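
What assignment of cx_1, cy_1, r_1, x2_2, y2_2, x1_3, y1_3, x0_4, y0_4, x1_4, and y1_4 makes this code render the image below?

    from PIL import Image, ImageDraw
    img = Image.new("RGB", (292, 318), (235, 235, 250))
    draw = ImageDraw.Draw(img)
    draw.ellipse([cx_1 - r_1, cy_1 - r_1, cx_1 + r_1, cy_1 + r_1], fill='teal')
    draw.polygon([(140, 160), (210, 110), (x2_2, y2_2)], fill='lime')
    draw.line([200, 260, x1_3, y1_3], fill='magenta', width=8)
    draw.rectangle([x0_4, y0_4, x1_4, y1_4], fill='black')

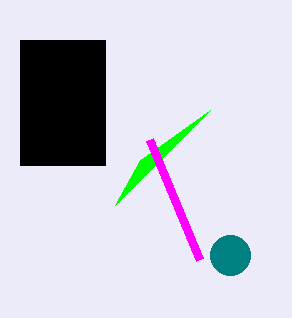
cx_1 = 230
cy_1 = 255
r_1 = 20
x2_2 = 115
y2_2 = 205
x1_3 = 150
y1_3 = 140
x0_4 = 20
y0_4 = 40
x1_4 = 105
y1_4 = 165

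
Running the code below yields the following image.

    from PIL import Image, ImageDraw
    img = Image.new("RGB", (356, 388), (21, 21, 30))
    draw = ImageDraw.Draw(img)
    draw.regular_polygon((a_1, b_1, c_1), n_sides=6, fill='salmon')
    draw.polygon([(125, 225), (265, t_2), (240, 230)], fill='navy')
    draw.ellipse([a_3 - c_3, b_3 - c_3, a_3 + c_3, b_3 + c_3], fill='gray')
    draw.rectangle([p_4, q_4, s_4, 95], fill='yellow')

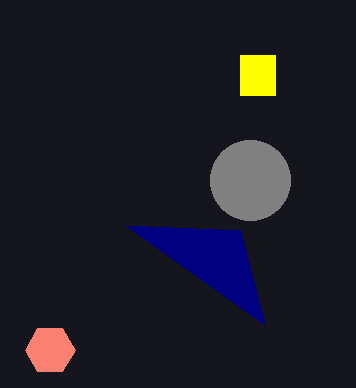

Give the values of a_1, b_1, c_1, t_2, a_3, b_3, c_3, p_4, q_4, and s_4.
a_1 = 50; b_1 = 350; c_1 = 25; t_2 = 325; a_3 = 250; b_3 = 180; c_3 = 40; p_4 = 240; q_4 = 55; s_4 = 275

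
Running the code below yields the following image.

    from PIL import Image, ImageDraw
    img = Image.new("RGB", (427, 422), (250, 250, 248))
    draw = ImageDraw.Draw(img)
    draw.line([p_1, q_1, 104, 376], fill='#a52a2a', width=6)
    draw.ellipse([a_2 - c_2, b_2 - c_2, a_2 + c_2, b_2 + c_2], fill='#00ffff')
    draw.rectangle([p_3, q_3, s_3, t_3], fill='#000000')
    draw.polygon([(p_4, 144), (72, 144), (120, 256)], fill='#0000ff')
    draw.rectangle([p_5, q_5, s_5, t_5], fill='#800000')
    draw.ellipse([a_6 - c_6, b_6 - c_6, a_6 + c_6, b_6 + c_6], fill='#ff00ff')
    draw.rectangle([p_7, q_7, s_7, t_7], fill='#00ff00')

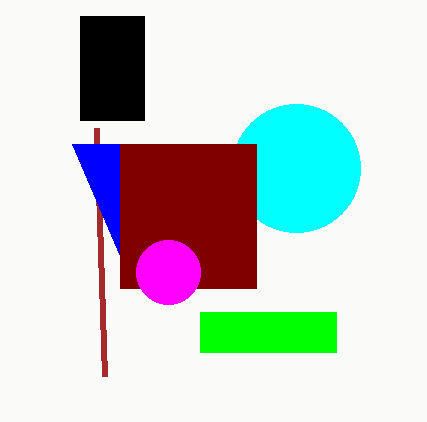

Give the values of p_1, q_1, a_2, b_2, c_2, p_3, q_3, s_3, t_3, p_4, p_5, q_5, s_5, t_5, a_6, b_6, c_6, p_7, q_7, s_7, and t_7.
p_1 = 96, q_1 = 128, a_2 = 296, b_2 = 168, c_2 = 64, p_3 = 80, q_3 = 16, s_3 = 144, t_3 = 120, p_4 = 208, p_5 = 120, q_5 = 144, s_5 = 256, t_5 = 288, a_6 = 168, b_6 = 272, c_6 = 32, p_7 = 200, q_7 = 312, s_7 = 336, t_7 = 352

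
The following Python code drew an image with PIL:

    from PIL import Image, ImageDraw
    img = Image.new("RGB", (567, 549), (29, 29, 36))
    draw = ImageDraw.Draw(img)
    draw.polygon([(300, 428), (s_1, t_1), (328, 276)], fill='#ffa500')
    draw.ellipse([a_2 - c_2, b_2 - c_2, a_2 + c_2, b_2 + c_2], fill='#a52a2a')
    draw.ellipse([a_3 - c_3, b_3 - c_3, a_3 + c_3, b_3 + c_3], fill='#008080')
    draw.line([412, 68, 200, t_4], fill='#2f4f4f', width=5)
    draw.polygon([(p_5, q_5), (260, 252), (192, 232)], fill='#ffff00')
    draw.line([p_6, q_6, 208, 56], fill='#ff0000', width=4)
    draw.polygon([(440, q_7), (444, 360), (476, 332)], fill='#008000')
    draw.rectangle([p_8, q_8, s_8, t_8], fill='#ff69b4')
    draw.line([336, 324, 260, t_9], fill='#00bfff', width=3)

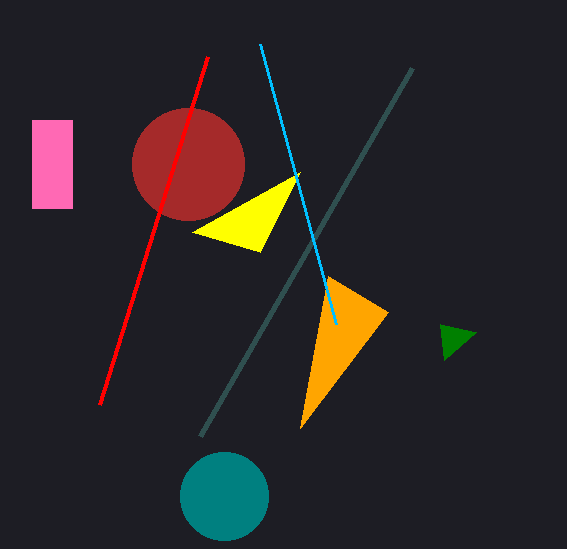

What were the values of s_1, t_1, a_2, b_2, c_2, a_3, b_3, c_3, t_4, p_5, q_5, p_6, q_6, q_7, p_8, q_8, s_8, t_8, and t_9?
s_1 = 388; t_1 = 312; a_2 = 188; b_2 = 164; c_2 = 56; a_3 = 224; b_3 = 496; c_3 = 44; t_4 = 436; p_5 = 300; q_5 = 172; p_6 = 100; q_6 = 404; q_7 = 324; p_8 = 32; q_8 = 120; s_8 = 72; t_8 = 208; t_9 = 44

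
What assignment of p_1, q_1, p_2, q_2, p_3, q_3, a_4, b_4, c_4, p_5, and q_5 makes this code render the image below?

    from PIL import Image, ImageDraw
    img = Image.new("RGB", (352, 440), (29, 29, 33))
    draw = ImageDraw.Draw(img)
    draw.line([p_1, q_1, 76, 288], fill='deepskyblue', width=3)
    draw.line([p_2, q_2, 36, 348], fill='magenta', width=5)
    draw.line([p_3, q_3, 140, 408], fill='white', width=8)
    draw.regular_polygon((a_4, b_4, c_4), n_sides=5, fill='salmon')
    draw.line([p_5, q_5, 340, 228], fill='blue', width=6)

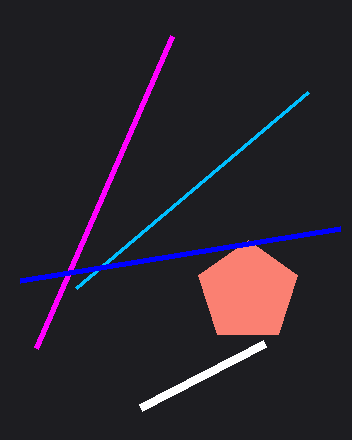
p_1 = 308, q_1 = 92, p_2 = 172, q_2 = 36, p_3 = 264, q_3 = 344, a_4 = 248, b_4 = 292, c_4 = 52, p_5 = 20, q_5 = 280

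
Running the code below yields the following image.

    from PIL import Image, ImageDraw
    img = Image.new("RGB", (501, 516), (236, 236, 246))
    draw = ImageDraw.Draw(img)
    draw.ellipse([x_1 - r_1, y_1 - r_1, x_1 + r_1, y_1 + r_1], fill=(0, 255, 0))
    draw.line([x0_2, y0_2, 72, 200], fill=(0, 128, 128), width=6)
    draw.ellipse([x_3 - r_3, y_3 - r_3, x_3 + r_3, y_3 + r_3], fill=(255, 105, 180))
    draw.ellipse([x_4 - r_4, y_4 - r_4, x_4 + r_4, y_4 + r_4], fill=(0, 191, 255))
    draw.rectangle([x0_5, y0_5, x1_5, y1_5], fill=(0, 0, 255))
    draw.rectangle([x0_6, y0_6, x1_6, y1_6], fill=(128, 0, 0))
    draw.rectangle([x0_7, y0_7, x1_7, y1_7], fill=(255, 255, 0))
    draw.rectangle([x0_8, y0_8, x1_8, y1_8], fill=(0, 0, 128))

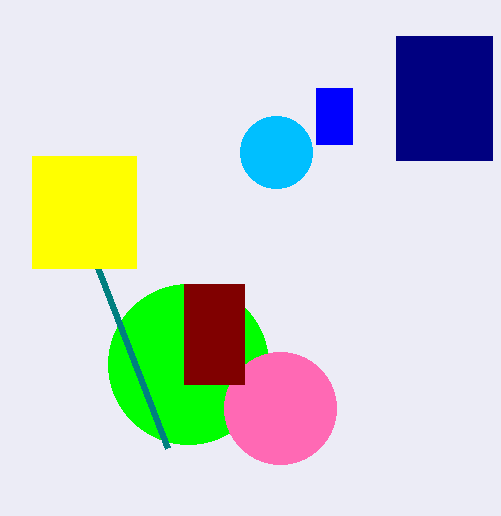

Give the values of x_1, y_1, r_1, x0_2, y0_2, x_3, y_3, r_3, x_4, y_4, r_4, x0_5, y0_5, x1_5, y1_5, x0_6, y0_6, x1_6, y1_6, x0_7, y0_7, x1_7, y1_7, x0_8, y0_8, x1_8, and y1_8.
x_1 = 188
y_1 = 364
r_1 = 80
x0_2 = 168
y0_2 = 448
x_3 = 280
y_3 = 408
r_3 = 56
x_4 = 276
y_4 = 152
r_4 = 36
x0_5 = 316
y0_5 = 88
x1_5 = 352
y1_5 = 144
x0_6 = 184
y0_6 = 284
x1_6 = 244
y1_6 = 384
x0_7 = 32
y0_7 = 156
x1_7 = 136
y1_7 = 268
x0_8 = 396
y0_8 = 36
x1_8 = 492
y1_8 = 160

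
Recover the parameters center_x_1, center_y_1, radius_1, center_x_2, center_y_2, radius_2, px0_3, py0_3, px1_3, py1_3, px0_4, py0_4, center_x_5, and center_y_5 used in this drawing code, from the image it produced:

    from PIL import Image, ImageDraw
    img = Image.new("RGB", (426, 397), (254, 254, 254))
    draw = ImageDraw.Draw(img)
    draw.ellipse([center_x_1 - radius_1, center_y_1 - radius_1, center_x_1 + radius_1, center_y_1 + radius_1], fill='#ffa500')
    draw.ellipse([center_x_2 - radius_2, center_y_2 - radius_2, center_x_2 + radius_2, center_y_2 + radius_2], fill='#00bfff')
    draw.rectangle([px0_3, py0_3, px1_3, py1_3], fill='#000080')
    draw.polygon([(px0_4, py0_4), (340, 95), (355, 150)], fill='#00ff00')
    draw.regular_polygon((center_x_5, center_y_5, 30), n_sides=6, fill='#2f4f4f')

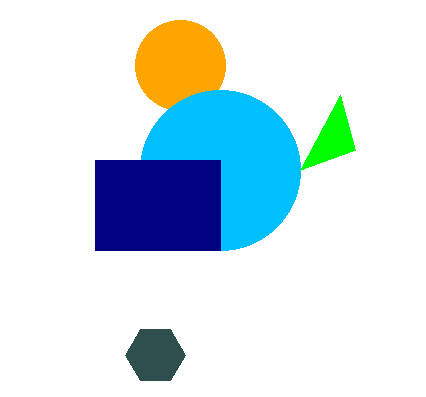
center_x_1 = 180
center_y_1 = 65
radius_1 = 45
center_x_2 = 220
center_y_2 = 170
radius_2 = 80
px0_3 = 95
py0_3 = 160
px1_3 = 220
py1_3 = 250
px0_4 = 300
py0_4 = 170
center_x_5 = 155
center_y_5 = 355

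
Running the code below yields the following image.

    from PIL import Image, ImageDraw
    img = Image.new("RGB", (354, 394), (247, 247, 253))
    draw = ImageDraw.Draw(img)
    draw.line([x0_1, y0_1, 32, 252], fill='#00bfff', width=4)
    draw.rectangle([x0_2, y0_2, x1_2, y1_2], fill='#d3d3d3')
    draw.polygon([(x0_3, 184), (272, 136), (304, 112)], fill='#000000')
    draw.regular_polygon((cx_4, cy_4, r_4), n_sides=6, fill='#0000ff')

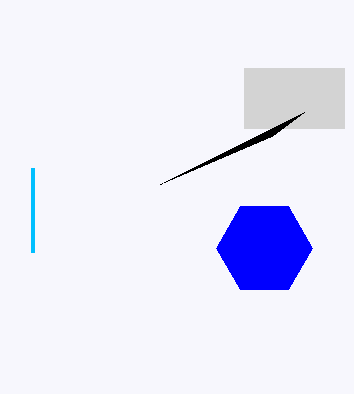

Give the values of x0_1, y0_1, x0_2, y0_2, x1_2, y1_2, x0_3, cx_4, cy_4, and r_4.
x0_1 = 32, y0_1 = 168, x0_2 = 244, y0_2 = 68, x1_2 = 344, y1_2 = 128, x0_3 = 160, cx_4 = 264, cy_4 = 248, r_4 = 48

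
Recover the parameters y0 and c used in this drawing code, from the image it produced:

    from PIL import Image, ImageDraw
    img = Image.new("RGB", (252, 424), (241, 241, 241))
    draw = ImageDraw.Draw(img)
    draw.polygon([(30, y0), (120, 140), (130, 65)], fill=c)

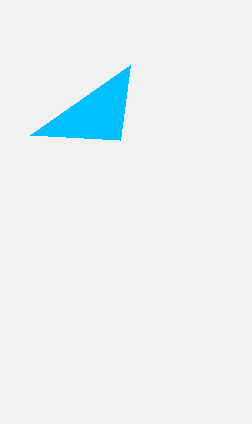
y0 = 135, c = 'deepskyblue'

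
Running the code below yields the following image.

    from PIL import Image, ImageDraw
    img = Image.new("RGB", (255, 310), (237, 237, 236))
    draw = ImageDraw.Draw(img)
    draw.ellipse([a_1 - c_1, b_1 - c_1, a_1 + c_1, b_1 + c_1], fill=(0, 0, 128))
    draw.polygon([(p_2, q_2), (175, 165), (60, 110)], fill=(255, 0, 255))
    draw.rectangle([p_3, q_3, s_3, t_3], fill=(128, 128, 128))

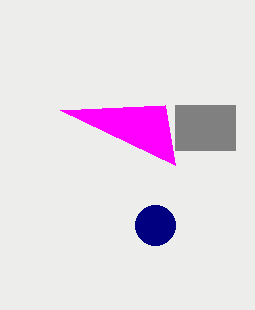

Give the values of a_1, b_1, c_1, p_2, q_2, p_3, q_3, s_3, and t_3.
a_1 = 155
b_1 = 225
c_1 = 20
p_2 = 165
q_2 = 105
p_3 = 175
q_3 = 105
s_3 = 235
t_3 = 150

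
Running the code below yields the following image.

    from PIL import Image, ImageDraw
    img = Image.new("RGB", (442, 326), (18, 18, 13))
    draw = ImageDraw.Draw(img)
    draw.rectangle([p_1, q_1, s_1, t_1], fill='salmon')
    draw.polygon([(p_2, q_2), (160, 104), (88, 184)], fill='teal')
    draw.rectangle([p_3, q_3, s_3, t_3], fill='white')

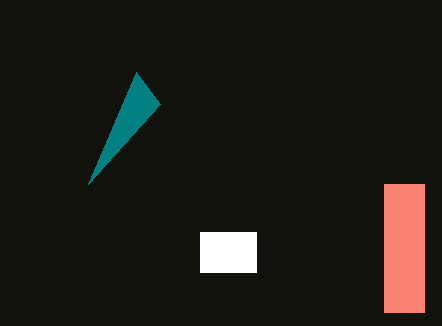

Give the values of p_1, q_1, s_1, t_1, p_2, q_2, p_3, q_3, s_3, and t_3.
p_1 = 384; q_1 = 184; s_1 = 424; t_1 = 312; p_2 = 136; q_2 = 72; p_3 = 200; q_3 = 232; s_3 = 256; t_3 = 272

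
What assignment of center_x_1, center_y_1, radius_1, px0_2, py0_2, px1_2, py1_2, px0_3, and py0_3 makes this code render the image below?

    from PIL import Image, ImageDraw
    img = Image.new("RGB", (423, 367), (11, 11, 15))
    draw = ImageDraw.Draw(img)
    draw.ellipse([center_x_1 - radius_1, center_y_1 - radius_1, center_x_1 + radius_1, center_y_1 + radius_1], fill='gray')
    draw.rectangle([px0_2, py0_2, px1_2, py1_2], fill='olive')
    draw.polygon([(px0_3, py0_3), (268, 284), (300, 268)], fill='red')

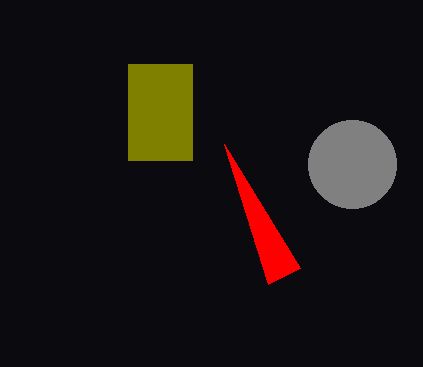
center_x_1 = 352; center_y_1 = 164; radius_1 = 44; px0_2 = 128; py0_2 = 64; px1_2 = 192; py1_2 = 160; px0_3 = 224; py0_3 = 144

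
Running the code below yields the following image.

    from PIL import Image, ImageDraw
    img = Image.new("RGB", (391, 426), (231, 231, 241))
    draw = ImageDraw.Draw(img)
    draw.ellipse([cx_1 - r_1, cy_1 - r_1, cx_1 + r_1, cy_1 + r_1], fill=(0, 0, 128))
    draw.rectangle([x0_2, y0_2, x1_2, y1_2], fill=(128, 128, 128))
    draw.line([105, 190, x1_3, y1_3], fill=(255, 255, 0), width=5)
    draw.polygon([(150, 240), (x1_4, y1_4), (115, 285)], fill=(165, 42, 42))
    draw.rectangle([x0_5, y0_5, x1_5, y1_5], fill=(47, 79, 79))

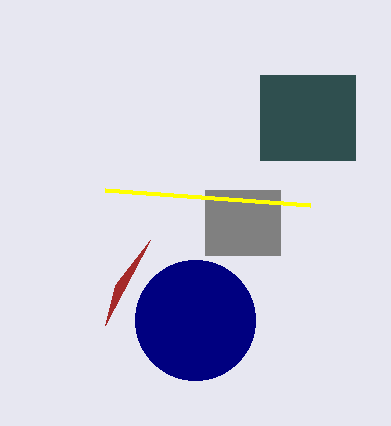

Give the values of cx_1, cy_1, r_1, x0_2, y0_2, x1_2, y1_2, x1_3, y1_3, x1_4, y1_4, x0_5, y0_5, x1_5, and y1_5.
cx_1 = 195; cy_1 = 320; r_1 = 60; x0_2 = 205; y0_2 = 190; x1_2 = 280; y1_2 = 255; x1_3 = 310; y1_3 = 205; x1_4 = 105; y1_4 = 325; x0_5 = 260; y0_5 = 75; x1_5 = 355; y1_5 = 160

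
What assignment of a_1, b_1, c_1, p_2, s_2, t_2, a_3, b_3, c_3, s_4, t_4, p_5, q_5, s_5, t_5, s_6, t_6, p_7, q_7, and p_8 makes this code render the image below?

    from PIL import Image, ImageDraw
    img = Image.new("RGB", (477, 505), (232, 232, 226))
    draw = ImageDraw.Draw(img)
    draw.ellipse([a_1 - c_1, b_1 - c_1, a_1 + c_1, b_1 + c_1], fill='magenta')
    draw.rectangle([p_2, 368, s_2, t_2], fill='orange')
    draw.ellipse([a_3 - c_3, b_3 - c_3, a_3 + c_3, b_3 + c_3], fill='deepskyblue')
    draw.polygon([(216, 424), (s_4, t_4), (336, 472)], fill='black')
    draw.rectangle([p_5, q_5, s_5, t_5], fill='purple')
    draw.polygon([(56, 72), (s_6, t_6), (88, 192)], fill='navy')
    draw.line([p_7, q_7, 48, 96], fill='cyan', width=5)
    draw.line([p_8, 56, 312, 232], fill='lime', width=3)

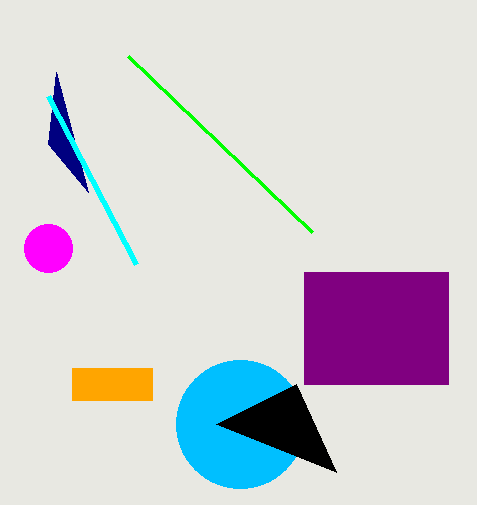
a_1 = 48; b_1 = 248; c_1 = 24; p_2 = 72; s_2 = 152; t_2 = 400; a_3 = 240; b_3 = 424; c_3 = 64; s_4 = 296; t_4 = 384; p_5 = 304; q_5 = 272; s_5 = 448; t_5 = 384; s_6 = 48; t_6 = 144; p_7 = 136; q_7 = 264; p_8 = 128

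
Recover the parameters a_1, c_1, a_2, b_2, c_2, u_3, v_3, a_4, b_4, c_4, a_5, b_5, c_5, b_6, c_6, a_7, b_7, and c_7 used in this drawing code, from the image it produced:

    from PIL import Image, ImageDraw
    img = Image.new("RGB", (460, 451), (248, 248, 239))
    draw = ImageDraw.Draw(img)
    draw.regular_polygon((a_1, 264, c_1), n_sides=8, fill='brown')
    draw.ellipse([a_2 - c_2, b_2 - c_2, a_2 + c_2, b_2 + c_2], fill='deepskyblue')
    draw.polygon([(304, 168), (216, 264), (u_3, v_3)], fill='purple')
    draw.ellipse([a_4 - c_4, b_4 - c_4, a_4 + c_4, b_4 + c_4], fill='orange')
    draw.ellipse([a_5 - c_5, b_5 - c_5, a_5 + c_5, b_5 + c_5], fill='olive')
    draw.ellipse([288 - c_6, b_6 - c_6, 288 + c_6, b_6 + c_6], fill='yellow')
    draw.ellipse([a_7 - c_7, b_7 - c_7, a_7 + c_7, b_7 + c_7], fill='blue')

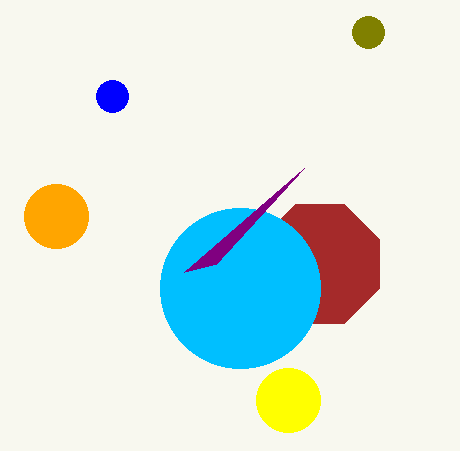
a_1 = 320
c_1 = 64
a_2 = 240
b_2 = 288
c_2 = 80
u_3 = 184
v_3 = 272
a_4 = 56
b_4 = 216
c_4 = 32
a_5 = 368
b_5 = 32
c_5 = 16
b_6 = 400
c_6 = 32
a_7 = 112
b_7 = 96
c_7 = 16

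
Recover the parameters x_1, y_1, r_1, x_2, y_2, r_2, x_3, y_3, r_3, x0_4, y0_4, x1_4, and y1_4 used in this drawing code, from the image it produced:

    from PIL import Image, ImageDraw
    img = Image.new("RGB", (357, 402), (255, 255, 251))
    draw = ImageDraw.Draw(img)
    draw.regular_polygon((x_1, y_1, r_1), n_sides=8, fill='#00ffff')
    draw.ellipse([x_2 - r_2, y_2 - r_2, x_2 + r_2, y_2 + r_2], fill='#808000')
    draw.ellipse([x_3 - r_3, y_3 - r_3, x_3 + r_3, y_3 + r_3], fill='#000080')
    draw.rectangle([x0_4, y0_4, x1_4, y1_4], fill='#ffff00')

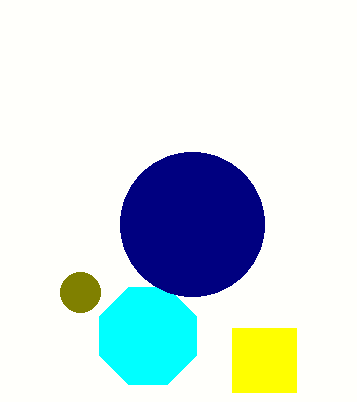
x_1 = 148; y_1 = 336; r_1 = 52; x_2 = 80; y_2 = 292; r_2 = 20; x_3 = 192; y_3 = 224; r_3 = 72; x0_4 = 232; y0_4 = 328; x1_4 = 296; y1_4 = 392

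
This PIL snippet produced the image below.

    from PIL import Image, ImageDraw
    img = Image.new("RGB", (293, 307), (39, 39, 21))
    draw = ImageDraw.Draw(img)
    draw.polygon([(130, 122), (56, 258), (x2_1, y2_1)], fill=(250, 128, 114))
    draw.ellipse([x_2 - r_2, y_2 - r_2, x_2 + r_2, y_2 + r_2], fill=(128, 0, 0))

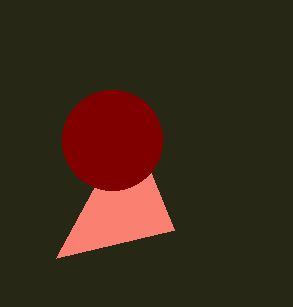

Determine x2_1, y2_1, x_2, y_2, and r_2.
x2_1 = 174; y2_1 = 230; x_2 = 112; y_2 = 140; r_2 = 50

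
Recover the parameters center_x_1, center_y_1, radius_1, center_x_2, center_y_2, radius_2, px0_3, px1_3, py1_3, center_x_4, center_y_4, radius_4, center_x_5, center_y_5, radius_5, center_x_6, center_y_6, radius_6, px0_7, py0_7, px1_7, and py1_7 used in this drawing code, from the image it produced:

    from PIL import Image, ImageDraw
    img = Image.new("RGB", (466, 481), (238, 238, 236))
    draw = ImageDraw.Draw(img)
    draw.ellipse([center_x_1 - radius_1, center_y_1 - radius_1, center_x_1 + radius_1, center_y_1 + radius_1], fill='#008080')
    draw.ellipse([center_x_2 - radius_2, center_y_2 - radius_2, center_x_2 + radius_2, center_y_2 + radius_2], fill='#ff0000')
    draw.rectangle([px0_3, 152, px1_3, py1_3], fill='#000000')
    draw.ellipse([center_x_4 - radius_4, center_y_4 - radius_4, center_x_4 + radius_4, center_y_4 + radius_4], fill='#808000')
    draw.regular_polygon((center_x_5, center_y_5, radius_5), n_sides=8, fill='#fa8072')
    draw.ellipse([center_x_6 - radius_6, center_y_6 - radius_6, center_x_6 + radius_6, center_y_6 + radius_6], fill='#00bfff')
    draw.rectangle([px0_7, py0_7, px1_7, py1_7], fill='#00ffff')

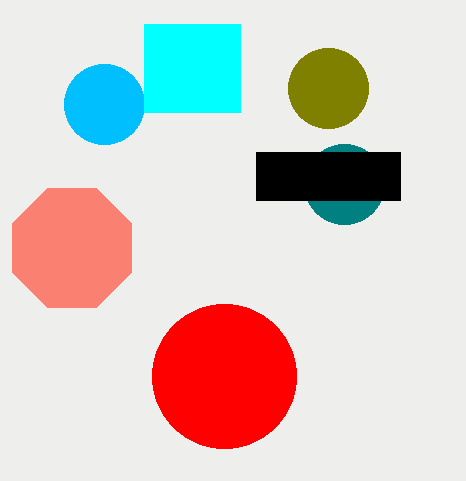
center_x_1 = 344; center_y_1 = 184; radius_1 = 40; center_x_2 = 224; center_y_2 = 376; radius_2 = 72; px0_3 = 256; px1_3 = 400; py1_3 = 200; center_x_4 = 328; center_y_4 = 88; radius_4 = 40; center_x_5 = 72; center_y_5 = 248; radius_5 = 64; center_x_6 = 104; center_y_6 = 104; radius_6 = 40; px0_7 = 144; py0_7 = 24; px1_7 = 240; py1_7 = 112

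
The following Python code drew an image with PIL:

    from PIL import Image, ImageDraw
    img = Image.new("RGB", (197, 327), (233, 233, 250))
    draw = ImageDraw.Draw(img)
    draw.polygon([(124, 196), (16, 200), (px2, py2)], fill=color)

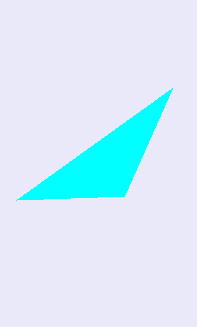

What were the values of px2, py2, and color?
px2 = 172, py2 = 88, color = 'cyan'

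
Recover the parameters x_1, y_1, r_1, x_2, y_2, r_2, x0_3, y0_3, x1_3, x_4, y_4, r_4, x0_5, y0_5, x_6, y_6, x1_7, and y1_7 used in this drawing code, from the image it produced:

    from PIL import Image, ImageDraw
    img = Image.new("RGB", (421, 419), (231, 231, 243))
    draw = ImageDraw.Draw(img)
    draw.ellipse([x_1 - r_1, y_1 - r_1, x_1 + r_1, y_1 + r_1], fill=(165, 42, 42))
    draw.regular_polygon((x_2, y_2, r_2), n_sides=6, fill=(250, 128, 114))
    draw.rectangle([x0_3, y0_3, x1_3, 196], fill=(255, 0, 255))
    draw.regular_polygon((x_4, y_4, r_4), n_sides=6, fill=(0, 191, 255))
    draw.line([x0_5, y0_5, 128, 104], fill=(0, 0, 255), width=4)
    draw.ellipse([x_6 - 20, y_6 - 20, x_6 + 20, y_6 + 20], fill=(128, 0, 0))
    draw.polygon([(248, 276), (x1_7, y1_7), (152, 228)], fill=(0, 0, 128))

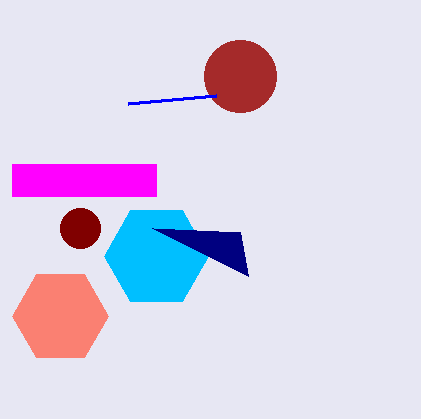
x_1 = 240; y_1 = 76; r_1 = 36; x_2 = 60; y_2 = 316; r_2 = 48; x0_3 = 12; y0_3 = 164; x1_3 = 156; x_4 = 156; y_4 = 256; r_4 = 52; x0_5 = 216; y0_5 = 96; x_6 = 80; y_6 = 228; x1_7 = 240; y1_7 = 232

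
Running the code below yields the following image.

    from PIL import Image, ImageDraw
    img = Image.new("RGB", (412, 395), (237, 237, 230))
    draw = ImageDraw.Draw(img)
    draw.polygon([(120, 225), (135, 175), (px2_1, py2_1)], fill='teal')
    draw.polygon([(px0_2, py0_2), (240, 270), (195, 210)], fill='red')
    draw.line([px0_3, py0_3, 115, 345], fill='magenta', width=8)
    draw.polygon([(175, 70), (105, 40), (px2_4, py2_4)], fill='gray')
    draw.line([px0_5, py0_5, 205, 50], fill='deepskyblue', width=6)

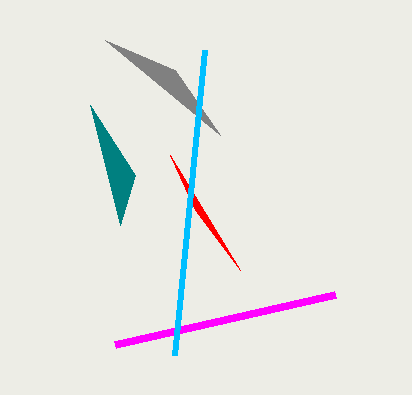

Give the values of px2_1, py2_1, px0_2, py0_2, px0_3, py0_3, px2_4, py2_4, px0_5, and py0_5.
px2_1 = 90, py2_1 = 105, px0_2 = 170, py0_2 = 155, px0_3 = 335, py0_3 = 295, px2_4 = 220, py2_4 = 135, px0_5 = 175, py0_5 = 355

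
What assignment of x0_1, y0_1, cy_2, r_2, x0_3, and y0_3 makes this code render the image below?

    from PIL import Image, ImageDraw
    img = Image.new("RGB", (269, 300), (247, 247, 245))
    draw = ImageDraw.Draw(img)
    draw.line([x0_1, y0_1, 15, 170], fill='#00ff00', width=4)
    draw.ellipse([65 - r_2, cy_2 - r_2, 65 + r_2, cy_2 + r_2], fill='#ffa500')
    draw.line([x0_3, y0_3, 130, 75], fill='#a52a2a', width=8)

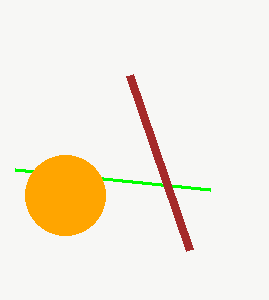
x0_1 = 210, y0_1 = 190, cy_2 = 195, r_2 = 40, x0_3 = 190, y0_3 = 250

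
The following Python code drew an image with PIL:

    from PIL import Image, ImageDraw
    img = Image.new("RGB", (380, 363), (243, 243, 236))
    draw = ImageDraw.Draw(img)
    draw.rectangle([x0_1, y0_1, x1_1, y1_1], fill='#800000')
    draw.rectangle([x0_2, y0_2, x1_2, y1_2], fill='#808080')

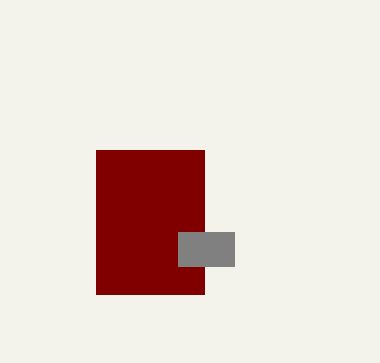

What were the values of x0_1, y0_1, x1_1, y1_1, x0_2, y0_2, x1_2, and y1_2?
x0_1 = 96; y0_1 = 150; x1_1 = 204; y1_1 = 294; x0_2 = 178; y0_2 = 232; x1_2 = 234; y1_2 = 266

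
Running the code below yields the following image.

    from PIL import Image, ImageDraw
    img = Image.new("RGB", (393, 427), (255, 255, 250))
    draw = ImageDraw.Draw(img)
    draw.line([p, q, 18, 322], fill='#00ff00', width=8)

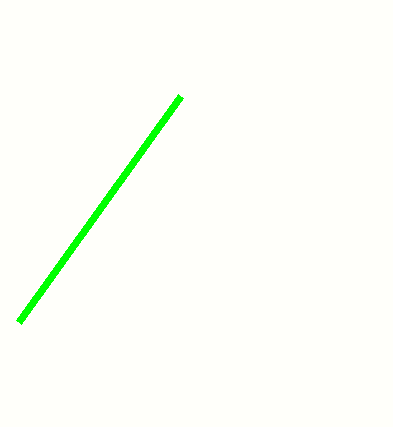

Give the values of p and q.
p = 180
q = 96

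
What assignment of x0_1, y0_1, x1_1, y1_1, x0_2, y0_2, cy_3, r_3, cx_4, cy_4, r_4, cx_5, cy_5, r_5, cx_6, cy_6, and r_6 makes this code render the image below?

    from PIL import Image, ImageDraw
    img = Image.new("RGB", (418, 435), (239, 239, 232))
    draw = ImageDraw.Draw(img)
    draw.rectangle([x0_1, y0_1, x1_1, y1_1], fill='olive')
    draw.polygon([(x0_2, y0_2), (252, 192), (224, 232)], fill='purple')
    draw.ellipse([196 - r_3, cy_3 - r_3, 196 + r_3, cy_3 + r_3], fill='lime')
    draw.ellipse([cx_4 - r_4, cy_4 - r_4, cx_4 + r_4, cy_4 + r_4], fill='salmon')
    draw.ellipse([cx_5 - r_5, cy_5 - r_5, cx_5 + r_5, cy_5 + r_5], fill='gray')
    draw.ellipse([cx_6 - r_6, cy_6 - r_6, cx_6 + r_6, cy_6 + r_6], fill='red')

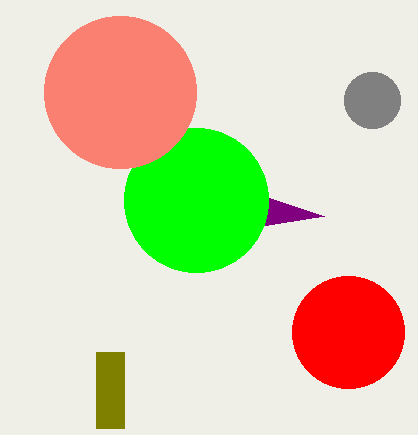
x0_1 = 96
y0_1 = 352
x1_1 = 124
y1_1 = 428
x0_2 = 324
y0_2 = 216
cy_3 = 200
r_3 = 72
cx_4 = 120
cy_4 = 92
r_4 = 76
cx_5 = 372
cy_5 = 100
r_5 = 28
cx_6 = 348
cy_6 = 332
r_6 = 56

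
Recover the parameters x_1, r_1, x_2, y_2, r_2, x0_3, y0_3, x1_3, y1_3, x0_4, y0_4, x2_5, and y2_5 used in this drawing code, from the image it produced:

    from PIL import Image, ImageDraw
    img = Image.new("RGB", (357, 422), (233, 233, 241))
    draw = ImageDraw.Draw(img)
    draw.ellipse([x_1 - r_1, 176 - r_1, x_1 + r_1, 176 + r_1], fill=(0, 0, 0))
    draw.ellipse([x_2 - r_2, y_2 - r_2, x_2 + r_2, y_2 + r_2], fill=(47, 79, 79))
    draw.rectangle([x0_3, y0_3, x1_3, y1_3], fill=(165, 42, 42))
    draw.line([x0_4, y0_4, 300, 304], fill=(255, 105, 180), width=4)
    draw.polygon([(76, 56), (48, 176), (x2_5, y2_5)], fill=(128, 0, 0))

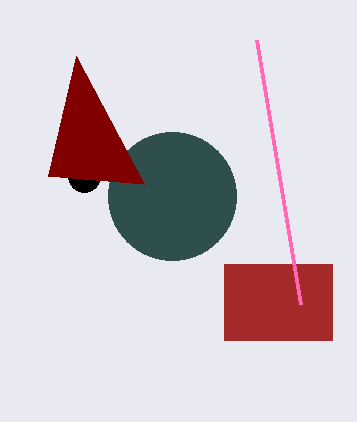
x_1 = 84, r_1 = 16, x_2 = 172, y_2 = 196, r_2 = 64, x0_3 = 224, y0_3 = 264, x1_3 = 332, y1_3 = 340, x0_4 = 256, y0_4 = 40, x2_5 = 144, y2_5 = 184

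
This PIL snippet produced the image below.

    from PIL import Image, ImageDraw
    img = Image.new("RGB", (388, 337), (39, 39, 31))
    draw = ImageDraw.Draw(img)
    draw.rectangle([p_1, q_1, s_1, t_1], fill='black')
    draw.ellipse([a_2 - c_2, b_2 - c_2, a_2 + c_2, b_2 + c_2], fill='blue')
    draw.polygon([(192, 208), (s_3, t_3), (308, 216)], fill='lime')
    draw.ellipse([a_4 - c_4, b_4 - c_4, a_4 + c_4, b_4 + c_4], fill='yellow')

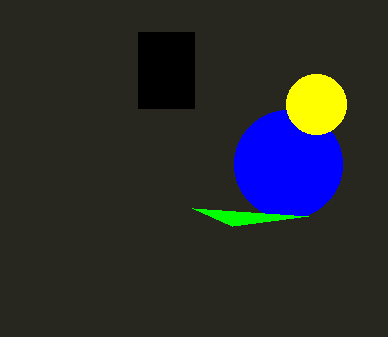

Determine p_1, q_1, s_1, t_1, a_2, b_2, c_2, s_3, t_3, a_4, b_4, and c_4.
p_1 = 138, q_1 = 32, s_1 = 194, t_1 = 108, a_2 = 288, b_2 = 164, c_2 = 54, s_3 = 232, t_3 = 226, a_4 = 316, b_4 = 104, c_4 = 30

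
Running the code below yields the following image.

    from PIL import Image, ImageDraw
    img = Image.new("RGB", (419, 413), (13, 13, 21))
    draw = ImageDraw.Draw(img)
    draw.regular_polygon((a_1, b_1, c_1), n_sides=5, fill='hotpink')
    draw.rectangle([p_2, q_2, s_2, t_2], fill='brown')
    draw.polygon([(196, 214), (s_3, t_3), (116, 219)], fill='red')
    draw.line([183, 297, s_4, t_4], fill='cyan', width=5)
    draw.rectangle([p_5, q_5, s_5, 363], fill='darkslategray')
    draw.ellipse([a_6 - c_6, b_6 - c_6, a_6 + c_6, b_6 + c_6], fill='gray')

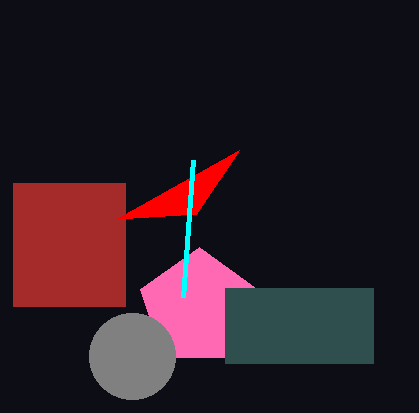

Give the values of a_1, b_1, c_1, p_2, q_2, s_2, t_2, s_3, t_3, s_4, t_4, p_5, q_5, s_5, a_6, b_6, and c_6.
a_1 = 199; b_1 = 308; c_1 = 61; p_2 = 13; q_2 = 183; s_2 = 125; t_2 = 306; s_3 = 239; t_3 = 150; s_4 = 193; t_4 = 160; p_5 = 225; q_5 = 288; s_5 = 373; a_6 = 132; b_6 = 356; c_6 = 43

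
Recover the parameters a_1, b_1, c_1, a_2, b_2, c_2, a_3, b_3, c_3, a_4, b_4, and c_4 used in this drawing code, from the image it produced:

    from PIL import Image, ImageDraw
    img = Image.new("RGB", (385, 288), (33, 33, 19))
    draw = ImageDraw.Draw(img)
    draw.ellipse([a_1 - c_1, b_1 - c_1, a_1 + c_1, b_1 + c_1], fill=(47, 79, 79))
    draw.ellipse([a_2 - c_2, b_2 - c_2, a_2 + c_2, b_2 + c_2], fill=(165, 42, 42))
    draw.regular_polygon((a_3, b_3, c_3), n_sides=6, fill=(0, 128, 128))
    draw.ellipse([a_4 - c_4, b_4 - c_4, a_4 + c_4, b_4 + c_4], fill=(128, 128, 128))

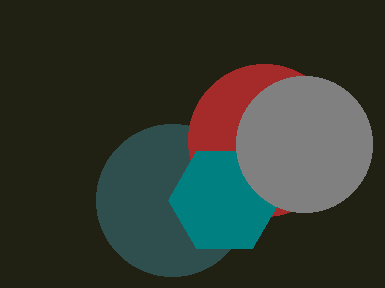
a_1 = 172; b_1 = 200; c_1 = 76; a_2 = 264; b_2 = 140; c_2 = 76; a_3 = 224; b_3 = 200; c_3 = 56; a_4 = 304; b_4 = 144; c_4 = 68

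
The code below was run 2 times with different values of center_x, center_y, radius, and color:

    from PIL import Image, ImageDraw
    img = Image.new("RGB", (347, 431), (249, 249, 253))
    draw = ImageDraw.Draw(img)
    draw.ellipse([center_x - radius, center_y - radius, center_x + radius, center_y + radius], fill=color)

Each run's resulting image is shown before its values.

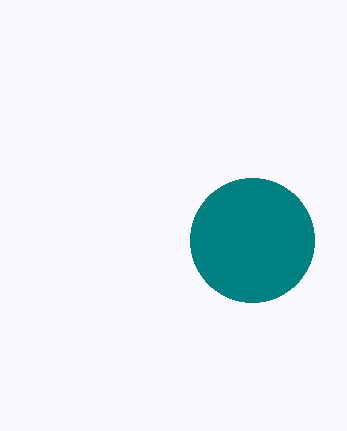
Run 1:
center_x = 252; center_y = 240; radius = 62; color = 'teal'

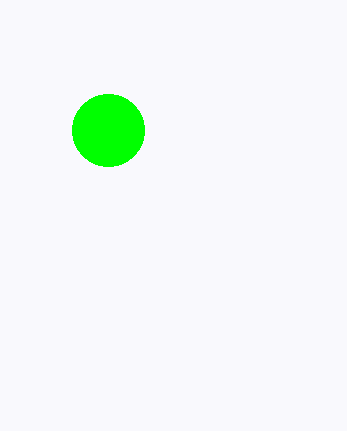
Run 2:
center_x = 108; center_y = 130; radius = 36; color = 'lime'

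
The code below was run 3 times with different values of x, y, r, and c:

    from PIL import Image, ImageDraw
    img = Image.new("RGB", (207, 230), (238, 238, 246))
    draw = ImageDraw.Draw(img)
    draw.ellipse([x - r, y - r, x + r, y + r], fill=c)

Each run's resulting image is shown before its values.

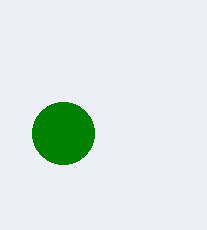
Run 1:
x = 63
y = 133
r = 31
c = 'green'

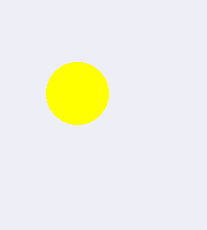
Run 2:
x = 77
y = 93
r = 31
c = 'yellow'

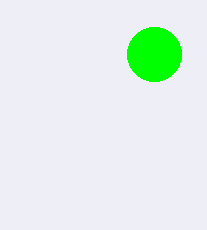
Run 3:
x = 154; y = 54; r = 27; c = 'lime'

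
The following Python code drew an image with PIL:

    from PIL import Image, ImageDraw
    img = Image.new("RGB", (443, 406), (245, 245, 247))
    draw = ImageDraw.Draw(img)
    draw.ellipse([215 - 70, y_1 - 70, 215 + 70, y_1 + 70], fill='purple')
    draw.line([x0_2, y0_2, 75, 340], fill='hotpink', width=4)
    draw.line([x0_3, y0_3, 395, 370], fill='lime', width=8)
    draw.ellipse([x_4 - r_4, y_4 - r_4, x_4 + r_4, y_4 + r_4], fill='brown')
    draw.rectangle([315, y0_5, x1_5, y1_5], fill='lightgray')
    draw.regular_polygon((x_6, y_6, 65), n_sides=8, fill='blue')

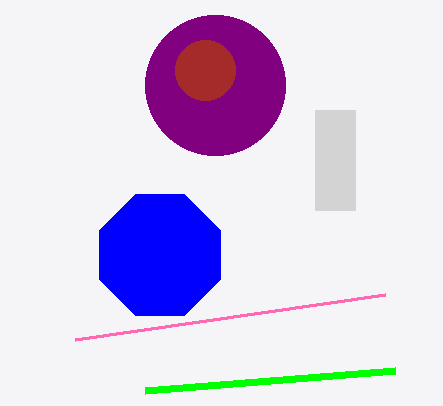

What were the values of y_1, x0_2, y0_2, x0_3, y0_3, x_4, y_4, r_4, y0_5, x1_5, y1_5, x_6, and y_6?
y_1 = 85; x0_2 = 385; y0_2 = 295; x0_3 = 145; y0_3 = 390; x_4 = 205; y_4 = 70; r_4 = 30; y0_5 = 110; x1_5 = 355; y1_5 = 210; x_6 = 160; y_6 = 255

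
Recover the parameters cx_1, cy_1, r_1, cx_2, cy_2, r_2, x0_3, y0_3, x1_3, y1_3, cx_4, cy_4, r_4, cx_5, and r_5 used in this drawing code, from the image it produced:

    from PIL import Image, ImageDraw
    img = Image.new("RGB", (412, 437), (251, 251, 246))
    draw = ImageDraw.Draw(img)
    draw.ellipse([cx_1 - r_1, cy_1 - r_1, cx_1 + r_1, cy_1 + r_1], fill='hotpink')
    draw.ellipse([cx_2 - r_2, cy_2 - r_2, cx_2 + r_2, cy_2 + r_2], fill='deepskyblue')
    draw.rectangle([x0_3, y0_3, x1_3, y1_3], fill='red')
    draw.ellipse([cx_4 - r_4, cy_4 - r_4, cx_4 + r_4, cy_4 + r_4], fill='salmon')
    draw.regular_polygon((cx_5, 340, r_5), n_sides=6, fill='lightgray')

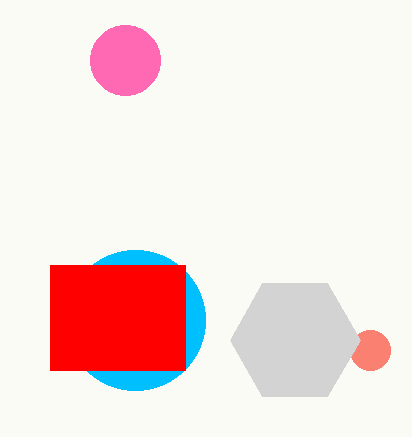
cx_1 = 125; cy_1 = 60; r_1 = 35; cx_2 = 135; cy_2 = 320; r_2 = 70; x0_3 = 50; y0_3 = 265; x1_3 = 185; y1_3 = 370; cx_4 = 370; cy_4 = 350; r_4 = 20; cx_5 = 295; r_5 = 65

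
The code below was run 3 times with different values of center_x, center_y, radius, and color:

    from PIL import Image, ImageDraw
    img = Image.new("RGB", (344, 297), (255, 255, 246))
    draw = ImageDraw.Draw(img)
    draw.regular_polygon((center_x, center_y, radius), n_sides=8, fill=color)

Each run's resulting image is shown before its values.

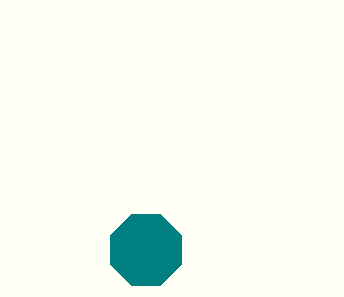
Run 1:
center_x = 146, center_y = 250, radius = 38, color = 'teal'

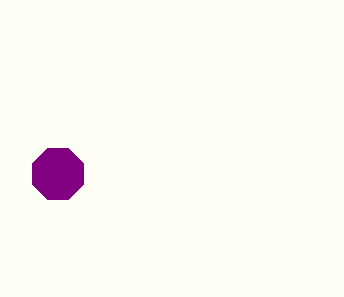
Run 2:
center_x = 58; center_y = 174; radius = 28; color = 'purple'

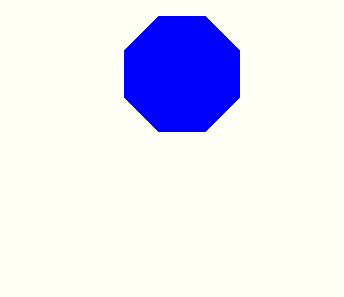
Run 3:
center_x = 182; center_y = 74; radius = 62; color = 'blue'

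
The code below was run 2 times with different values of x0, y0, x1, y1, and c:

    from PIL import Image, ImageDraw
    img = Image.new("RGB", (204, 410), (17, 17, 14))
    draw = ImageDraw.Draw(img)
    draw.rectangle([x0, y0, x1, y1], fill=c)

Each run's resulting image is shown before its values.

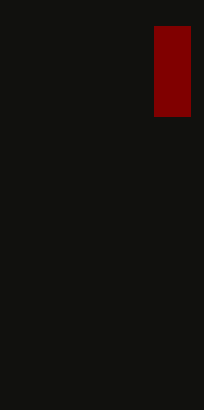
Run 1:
x0 = 154
y0 = 26
x1 = 190
y1 = 116
c = 'maroon'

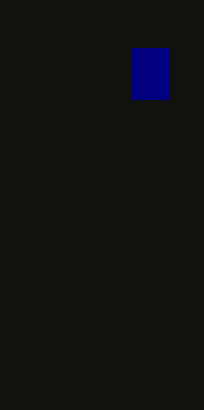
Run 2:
x0 = 132
y0 = 48
x1 = 169
y1 = 99
c = 'navy'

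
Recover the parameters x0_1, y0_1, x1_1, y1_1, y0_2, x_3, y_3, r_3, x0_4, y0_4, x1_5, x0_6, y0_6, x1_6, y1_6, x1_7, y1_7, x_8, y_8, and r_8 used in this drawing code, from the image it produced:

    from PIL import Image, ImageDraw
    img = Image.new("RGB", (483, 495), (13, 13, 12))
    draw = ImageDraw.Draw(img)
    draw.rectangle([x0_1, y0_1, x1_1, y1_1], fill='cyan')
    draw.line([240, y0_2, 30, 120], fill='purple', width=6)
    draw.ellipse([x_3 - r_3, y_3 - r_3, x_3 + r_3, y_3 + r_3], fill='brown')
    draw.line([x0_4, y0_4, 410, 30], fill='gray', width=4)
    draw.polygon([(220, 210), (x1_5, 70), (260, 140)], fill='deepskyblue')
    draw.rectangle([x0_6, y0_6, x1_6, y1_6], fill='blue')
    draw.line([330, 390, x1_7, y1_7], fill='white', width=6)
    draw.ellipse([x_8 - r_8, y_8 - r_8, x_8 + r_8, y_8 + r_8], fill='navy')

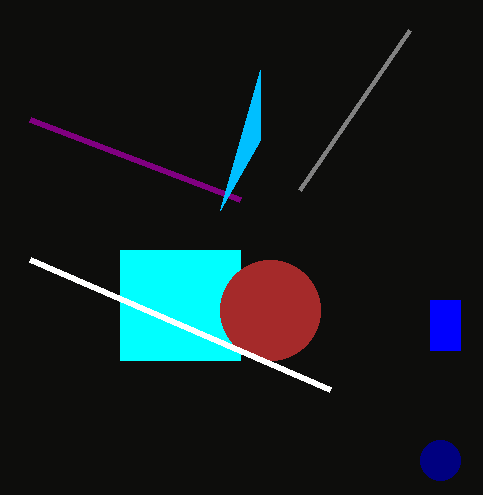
x0_1 = 120; y0_1 = 250; x1_1 = 240; y1_1 = 360; y0_2 = 200; x_3 = 270; y_3 = 310; r_3 = 50; x0_4 = 300; y0_4 = 190; x1_5 = 260; x0_6 = 430; y0_6 = 300; x1_6 = 460; y1_6 = 350; x1_7 = 30; y1_7 = 260; x_8 = 440; y_8 = 460; r_8 = 20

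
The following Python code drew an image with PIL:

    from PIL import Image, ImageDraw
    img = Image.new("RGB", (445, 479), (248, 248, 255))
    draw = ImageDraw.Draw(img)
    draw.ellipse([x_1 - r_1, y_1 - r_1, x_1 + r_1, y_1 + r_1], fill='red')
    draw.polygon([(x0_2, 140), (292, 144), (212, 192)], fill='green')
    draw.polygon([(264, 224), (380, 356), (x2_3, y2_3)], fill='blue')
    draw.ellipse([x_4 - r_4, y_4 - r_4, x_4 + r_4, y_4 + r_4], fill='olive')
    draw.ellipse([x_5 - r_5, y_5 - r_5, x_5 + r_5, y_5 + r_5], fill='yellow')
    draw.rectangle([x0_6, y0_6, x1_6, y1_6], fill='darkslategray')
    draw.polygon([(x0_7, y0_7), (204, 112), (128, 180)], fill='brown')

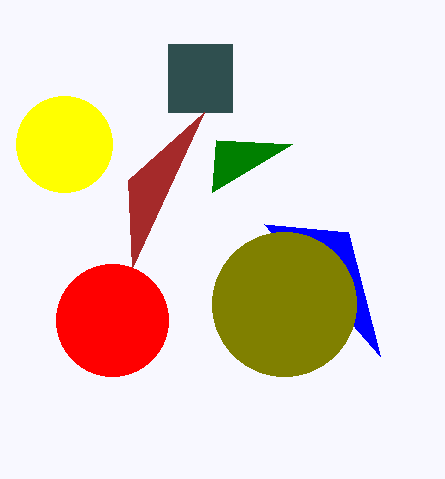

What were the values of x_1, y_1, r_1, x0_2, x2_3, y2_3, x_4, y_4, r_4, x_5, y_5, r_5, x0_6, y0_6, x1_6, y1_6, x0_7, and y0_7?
x_1 = 112
y_1 = 320
r_1 = 56
x0_2 = 216
x2_3 = 348
y2_3 = 232
x_4 = 284
y_4 = 304
r_4 = 72
x_5 = 64
y_5 = 144
r_5 = 48
x0_6 = 168
y0_6 = 44
x1_6 = 232
y1_6 = 112
x0_7 = 132
y0_7 = 268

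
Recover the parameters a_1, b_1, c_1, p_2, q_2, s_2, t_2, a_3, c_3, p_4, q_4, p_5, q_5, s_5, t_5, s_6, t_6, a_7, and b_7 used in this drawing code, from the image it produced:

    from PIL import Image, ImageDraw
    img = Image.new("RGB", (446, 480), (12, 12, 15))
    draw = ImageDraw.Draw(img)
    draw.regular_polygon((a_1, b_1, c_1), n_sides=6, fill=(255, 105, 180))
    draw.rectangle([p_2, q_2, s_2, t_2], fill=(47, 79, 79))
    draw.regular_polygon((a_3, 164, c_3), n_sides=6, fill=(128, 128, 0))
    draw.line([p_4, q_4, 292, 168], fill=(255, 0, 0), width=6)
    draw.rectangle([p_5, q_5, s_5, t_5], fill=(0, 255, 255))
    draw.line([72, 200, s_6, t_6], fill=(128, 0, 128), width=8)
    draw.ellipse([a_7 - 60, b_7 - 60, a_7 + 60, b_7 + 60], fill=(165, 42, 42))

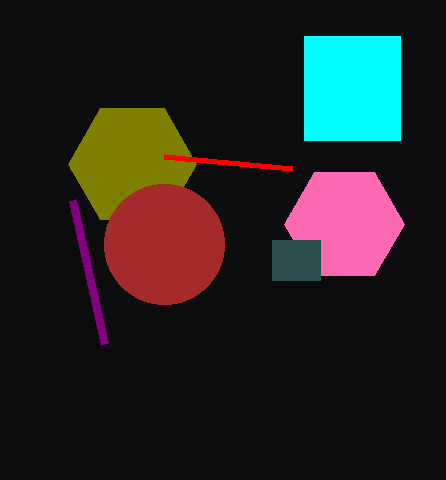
a_1 = 344
b_1 = 224
c_1 = 60
p_2 = 272
q_2 = 240
s_2 = 320
t_2 = 280
a_3 = 132
c_3 = 64
p_4 = 164
q_4 = 156
p_5 = 304
q_5 = 36
s_5 = 400
t_5 = 140
s_6 = 104
t_6 = 344
a_7 = 164
b_7 = 244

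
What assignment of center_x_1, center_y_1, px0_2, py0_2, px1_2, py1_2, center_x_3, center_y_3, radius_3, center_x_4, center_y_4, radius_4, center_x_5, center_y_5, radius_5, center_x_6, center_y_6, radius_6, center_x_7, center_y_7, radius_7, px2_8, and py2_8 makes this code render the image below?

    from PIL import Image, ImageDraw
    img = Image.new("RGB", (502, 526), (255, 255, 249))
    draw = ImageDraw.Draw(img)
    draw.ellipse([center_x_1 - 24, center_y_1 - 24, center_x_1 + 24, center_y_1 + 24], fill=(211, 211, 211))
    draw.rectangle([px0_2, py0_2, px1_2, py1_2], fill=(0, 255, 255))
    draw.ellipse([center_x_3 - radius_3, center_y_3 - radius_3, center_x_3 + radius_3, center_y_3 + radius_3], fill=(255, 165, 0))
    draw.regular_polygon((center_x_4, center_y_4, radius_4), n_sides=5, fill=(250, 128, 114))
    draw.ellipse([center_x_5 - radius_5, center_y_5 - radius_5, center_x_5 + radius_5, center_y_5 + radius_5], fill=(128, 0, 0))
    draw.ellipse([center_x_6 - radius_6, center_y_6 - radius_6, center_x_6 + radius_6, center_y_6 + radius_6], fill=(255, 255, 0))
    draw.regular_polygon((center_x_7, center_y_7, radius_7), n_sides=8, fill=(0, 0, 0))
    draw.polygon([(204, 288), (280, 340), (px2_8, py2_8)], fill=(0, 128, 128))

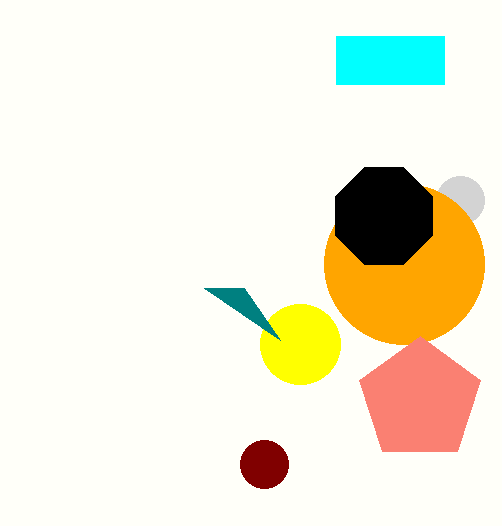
center_x_1 = 460, center_y_1 = 200, px0_2 = 336, py0_2 = 36, px1_2 = 444, py1_2 = 84, center_x_3 = 404, center_y_3 = 264, radius_3 = 80, center_x_4 = 420, center_y_4 = 400, radius_4 = 64, center_x_5 = 264, center_y_5 = 464, radius_5 = 24, center_x_6 = 300, center_y_6 = 344, radius_6 = 40, center_x_7 = 384, center_y_7 = 216, radius_7 = 52, px2_8 = 244, py2_8 = 288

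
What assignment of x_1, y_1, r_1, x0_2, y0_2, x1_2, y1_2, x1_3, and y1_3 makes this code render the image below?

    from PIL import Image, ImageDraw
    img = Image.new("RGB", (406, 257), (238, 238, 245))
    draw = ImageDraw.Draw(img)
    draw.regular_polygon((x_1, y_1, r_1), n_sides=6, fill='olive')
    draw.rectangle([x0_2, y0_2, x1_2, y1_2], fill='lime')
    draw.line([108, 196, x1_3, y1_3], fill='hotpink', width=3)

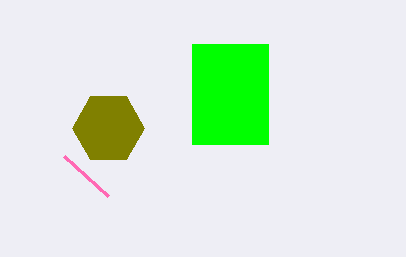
x_1 = 108, y_1 = 128, r_1 = 36, x0_2 = 192, y0_2 = 44, x1_2 = 268, y1_2 = 144, x1_3 = 64, y1_3 = 156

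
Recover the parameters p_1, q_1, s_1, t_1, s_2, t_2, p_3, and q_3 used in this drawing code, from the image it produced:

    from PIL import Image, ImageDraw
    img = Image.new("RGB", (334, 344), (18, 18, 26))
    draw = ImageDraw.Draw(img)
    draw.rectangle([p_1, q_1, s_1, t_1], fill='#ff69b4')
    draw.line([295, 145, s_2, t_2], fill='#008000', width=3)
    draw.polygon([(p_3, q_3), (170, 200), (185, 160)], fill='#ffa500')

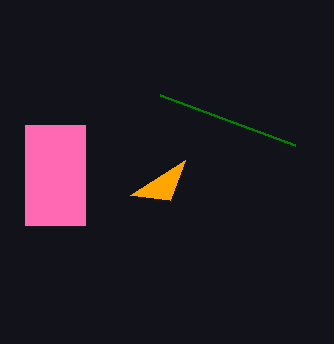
p_1 = 25, q_1 = 125, s_1 = 85, t_1 = 225, s_2 = 160, t_2 = 95, p_3 = 130, q_3 = 195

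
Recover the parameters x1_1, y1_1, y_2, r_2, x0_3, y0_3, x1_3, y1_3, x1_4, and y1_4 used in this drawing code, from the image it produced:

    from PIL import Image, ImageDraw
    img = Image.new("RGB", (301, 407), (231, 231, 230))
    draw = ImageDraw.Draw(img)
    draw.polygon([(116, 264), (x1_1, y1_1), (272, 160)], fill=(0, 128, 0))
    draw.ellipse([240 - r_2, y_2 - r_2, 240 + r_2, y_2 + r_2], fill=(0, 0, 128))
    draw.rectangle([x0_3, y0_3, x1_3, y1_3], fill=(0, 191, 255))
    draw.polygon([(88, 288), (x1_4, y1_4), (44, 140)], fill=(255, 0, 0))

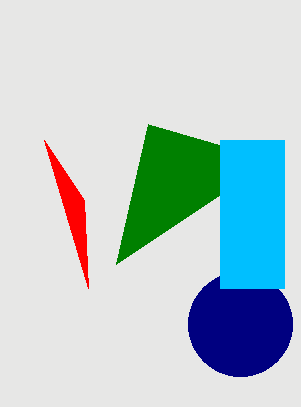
x1_1 = 148
y1_1 = 124
y_2 = 324
r_2 = 52
x0_3 = 220
y0_3 = 140
x1_3 = 284
y1_3 = 288
x1_4 = 84
y1_4 = 200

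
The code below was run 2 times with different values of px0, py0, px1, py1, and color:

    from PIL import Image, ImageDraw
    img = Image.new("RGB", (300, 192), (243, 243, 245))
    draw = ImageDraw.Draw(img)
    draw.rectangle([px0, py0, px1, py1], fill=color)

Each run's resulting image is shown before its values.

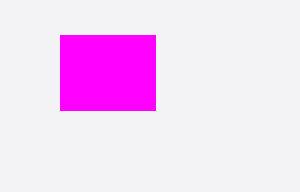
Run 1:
px0 = 60, py0 = 35, px1 = 155, py1 = 110, color = 'magenta'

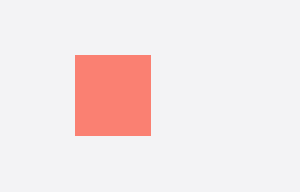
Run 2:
px0 = 75; py0 = 55; px1 = 150; py1 = 135; color = 'salmon'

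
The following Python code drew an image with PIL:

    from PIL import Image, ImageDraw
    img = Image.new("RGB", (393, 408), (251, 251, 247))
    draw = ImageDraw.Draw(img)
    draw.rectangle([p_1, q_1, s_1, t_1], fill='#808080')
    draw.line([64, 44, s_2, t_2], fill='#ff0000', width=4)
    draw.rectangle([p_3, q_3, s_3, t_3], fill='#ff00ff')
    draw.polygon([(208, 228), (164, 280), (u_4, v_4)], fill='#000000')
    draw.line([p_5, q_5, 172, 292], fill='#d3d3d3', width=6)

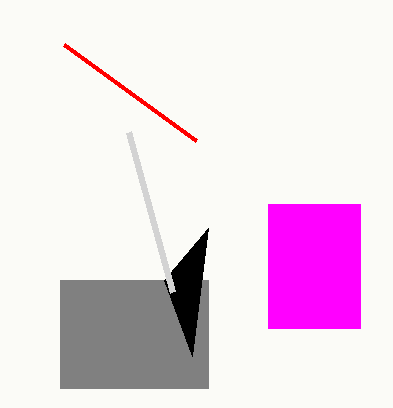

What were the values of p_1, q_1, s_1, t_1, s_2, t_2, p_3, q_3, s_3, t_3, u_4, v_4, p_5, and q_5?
p_1 = 60, q_1 = 280, s_1 = 208, t_1 = 388, s_2 = 196, t_2 = 140, p_3 = 268, q_3 = 204, s_3 = 360, t_3 = 328, u_4 = 192, v_4 = 356, p_5 = 128, q_5 = 132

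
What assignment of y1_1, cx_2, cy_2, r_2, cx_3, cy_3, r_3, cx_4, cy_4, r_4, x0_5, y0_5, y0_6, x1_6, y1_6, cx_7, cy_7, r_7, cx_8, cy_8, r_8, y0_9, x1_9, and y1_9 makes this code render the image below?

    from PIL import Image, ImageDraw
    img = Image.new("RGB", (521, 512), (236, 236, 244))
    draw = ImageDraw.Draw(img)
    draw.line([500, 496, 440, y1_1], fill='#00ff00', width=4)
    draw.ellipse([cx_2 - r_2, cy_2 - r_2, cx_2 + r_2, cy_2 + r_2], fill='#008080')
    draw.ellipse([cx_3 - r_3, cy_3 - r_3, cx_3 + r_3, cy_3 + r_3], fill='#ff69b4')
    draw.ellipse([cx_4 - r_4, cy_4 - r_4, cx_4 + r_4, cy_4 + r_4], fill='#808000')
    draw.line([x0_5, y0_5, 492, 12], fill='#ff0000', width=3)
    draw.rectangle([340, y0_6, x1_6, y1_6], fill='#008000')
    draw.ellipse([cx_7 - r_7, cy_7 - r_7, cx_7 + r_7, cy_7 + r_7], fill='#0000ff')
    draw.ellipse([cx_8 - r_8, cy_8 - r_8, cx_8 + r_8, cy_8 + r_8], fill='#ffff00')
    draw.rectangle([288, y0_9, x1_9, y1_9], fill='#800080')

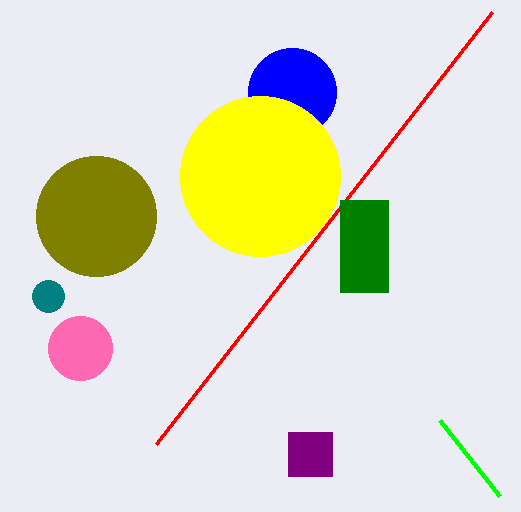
y1_1 = 420; cx_2 = 48; cy_2 = 296; r_2 = 16; cx_3 = 80; cy_3 = 348; r_3 = 32; cx_4 = 96; cy_4 = 216; r_4 = 60; x0_5 = 156; y0_5 = 444; y0_6 = 200; x1_6 = 388; y1_6 = 292; cx_7 = 292; cy_7 = 92; r_7 = 44; cx_8 = 260; cy_8 = 176; r_8 = 80; y0_9 = 432; x1_9 = 332; y1_9 = 476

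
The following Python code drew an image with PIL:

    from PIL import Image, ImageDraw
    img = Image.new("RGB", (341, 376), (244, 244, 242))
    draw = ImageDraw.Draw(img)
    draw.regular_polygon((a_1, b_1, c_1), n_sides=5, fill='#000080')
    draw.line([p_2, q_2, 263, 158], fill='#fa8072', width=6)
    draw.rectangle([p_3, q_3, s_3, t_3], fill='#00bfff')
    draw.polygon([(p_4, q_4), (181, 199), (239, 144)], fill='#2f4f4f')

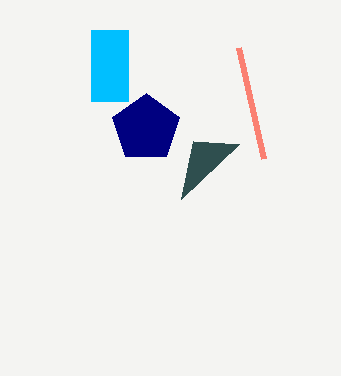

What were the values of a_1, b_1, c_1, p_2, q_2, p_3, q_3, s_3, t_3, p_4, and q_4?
a_1 = 146
b_1 = 128
c_1 = 35
p_2 = 238
q_2 = 47
p_3 = 91
q_3 = 30
s_3 = 128
t_3 = 101
p_4 = 193
q_4 = 141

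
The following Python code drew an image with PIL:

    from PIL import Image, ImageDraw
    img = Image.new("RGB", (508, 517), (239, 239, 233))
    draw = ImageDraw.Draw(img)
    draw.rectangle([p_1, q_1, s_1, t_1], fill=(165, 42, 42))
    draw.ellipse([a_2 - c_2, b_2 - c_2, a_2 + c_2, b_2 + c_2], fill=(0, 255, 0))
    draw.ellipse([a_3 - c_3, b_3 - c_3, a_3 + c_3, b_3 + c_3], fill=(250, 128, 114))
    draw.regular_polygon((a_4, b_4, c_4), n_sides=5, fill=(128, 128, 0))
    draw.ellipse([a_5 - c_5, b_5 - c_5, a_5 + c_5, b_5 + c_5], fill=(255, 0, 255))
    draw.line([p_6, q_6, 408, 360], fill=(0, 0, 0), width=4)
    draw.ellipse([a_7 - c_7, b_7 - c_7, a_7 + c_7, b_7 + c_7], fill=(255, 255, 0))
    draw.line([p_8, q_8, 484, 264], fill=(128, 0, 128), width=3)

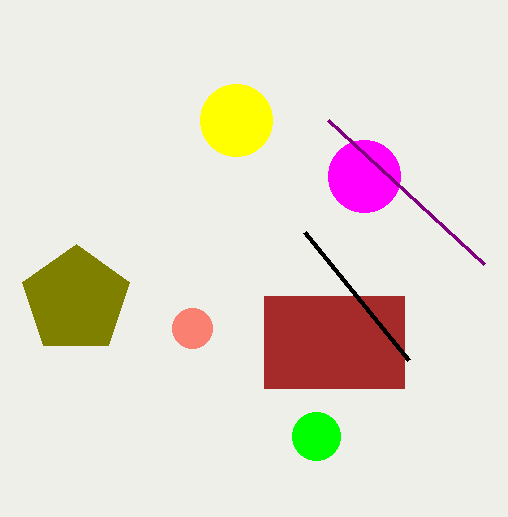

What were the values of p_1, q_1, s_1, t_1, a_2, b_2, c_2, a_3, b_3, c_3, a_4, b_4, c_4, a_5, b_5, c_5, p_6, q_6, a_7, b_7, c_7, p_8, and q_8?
p_1 = 264
q_1 = 296
s_1 = 404
t_1 = 388
a_2 = 316
b_2 = 436
c_2 = 24
a_3 = 192
b_3 = 328
c_3 = 20
a_4 = 76
b_4 = 300
c_4 = 56
a_5 = 364
b_5 = 176
c_5 = 36
p_6 = 304
q_6 = 232
a_7 = 236
b_7 = 120
c_7 = 36
p_8 = 328
q_8 = 120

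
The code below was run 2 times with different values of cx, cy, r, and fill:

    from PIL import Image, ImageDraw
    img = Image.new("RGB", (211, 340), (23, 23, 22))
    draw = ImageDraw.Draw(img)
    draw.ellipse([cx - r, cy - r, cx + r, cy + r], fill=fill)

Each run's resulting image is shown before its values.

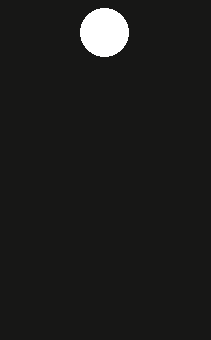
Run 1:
cx = 104; cy = 32; r = 24; fill = 'white'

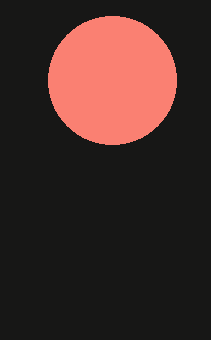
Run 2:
cx = 112
cy = 80
r = 64
fill = 'salmon'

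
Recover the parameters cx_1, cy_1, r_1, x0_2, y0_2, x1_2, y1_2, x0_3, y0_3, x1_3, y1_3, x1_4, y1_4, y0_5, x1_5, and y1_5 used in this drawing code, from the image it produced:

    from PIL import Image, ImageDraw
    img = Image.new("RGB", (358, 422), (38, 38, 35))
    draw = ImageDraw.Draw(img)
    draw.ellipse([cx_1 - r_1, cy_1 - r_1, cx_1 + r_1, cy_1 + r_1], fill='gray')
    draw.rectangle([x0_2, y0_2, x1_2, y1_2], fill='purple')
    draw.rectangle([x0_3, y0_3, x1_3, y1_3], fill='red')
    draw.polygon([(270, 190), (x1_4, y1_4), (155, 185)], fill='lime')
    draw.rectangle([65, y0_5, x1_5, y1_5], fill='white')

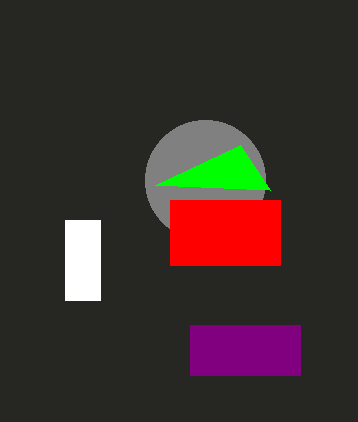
cx_1 = 205; cy_1 = 180; r_1 = 60; x0_2 = 190; y0_2 = 325; x1_2 = 300; y1_2 = 375; x0_3 = 170; y0_3 = 200; x1_3 = 280; y1_3 = 265; x1_4 = 240; y1_4 = 145; y0_5 = 220; x1_5 = 100; y1_5 = 300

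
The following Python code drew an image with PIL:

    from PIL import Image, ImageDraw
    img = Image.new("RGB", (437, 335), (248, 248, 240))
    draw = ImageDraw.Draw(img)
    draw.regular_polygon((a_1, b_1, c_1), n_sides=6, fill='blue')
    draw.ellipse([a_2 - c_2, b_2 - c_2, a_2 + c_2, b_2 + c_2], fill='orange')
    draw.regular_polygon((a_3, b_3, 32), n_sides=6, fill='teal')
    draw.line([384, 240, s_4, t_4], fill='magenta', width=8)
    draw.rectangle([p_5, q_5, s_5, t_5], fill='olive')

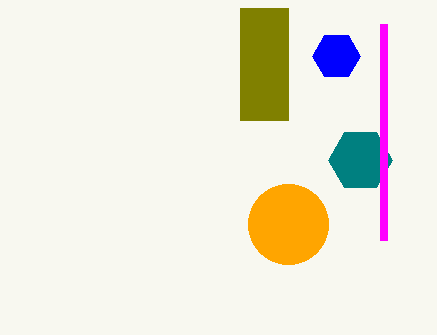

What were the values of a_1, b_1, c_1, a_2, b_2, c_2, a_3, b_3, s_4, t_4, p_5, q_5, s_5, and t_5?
a_1 = 336; b_1 = 56; c_1 = 24; a_2 = 288; b_2 = 224; c_2 = 40; a_3 = 360; b_3 = 160; s_4 = 384; t_4 = 24; p_5 = 240; q_5 = 8; s_5 = 288; t_5 = 120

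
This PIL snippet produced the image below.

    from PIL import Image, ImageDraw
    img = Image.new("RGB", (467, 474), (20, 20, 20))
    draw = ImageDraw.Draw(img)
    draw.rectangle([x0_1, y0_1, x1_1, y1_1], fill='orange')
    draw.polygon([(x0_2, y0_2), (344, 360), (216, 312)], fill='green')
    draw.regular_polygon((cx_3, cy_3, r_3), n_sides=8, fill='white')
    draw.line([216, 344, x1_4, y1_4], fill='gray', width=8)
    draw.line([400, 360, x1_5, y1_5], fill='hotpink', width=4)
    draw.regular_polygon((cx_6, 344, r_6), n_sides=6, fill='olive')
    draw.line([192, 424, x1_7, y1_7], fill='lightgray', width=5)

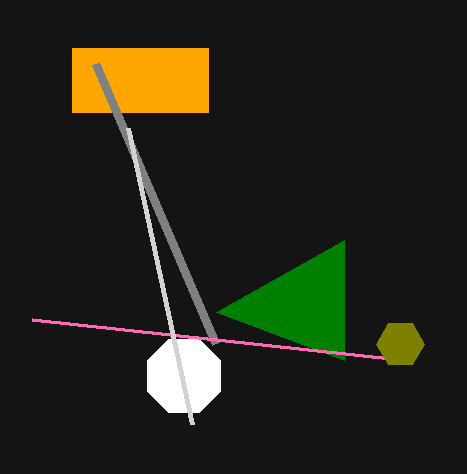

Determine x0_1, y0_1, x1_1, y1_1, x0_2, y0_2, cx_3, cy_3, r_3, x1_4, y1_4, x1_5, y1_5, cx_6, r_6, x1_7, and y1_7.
x0_1 = 72; y0_1 = 48; x1_1 = 208; y1_1 = 112; x0_2 = 344; y0_2 = 240; cx_3 = 184; cy_3 = 376; r_3 = 40; x1_4 = 96; y1_4 = 64; x1_5 = 32; y1_5 = 320; cx_6 = 400; r_6 = 24; x1_7 = 128; y1_7 = 128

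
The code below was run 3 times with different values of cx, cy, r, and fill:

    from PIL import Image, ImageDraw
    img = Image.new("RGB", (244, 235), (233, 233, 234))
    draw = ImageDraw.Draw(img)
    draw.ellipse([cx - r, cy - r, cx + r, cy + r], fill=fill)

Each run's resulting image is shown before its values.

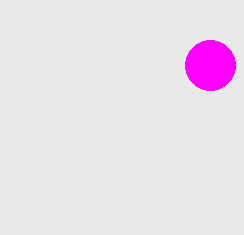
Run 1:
cx = 210, cy = 65, r = 25, fill = 'magenta'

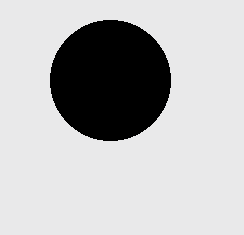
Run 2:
cx = 110
cy = 80
r = 60
fill = 'black'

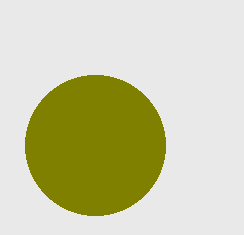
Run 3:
cx = 95, cy = 145, r = 70, fill = 'olive'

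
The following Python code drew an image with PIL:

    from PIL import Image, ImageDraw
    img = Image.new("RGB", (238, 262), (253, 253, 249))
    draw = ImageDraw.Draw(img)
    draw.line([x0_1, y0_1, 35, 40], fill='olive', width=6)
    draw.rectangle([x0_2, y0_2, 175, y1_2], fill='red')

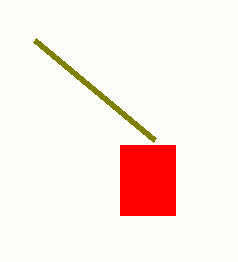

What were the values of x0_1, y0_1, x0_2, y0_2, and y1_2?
x0_1 = 155
y0_1 = 140
x0_2 = 120
y0_2 = 145
y1_2 = 215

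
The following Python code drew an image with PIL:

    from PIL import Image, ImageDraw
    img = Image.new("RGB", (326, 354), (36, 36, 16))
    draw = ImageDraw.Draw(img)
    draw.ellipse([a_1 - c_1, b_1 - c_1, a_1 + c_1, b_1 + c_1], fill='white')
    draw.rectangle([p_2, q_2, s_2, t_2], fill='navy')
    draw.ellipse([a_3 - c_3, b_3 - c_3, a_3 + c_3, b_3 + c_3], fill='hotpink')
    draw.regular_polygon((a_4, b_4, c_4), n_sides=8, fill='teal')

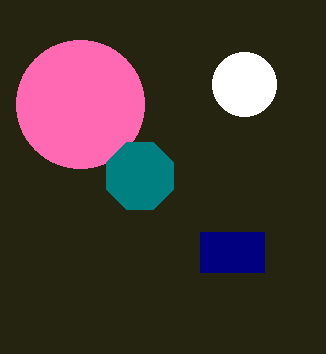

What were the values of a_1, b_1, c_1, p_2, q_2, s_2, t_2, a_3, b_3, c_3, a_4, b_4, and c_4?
a_1 = 244; b_1 = 84; c_1 = 32; p_2 = 200; q_2 = 232; s_2 = 264; t_2 = 272; a_3 = 80; b_3 = 104; c_3 = 64; a_4 = 140; b_4 = 176; c_4 = 36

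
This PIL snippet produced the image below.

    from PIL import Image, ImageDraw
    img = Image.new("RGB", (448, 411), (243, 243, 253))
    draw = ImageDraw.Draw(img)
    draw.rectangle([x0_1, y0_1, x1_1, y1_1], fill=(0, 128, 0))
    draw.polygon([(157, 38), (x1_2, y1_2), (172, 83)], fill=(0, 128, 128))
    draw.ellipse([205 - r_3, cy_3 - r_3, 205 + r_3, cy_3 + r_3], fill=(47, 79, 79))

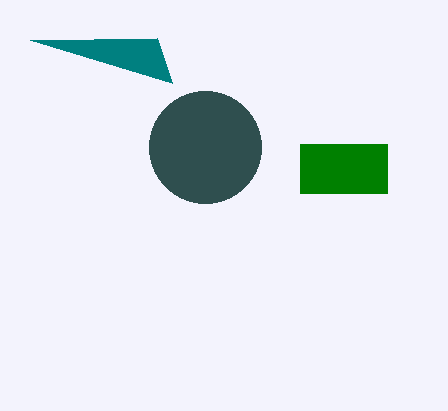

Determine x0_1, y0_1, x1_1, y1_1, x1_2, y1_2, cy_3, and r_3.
x0_1 = 300; y0_1 = 144; x1_1 = 387; y1_1 = 193; x1_2 = 30; y1_2 = 40; cy_3 = 147; r_3 = 56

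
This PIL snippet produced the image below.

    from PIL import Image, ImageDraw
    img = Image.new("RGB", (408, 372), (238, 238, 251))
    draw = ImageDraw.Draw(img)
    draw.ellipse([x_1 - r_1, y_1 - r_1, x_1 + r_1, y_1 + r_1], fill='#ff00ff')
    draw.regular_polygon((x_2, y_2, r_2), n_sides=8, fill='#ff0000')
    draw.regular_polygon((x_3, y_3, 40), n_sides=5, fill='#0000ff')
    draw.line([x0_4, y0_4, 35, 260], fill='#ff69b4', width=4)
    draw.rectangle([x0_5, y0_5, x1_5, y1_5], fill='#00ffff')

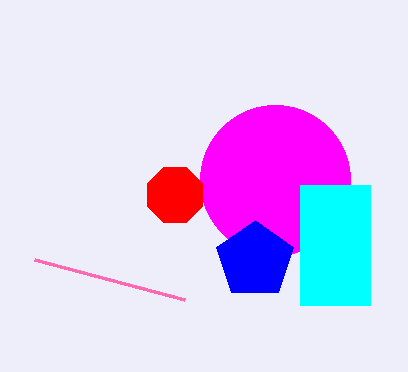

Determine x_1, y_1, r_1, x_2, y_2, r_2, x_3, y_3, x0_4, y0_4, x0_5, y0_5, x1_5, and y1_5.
x_1 = 275
y_1 = 180
r_1 = 75
x_2 = 175
y_2 = 195
r_2 = 30
x_3 = 255
y_3 = 260
x0_4 = 185
y0_4 = 300
x0_5 = 300
y0_5 = 185
x1_5 = 370
y1_5 = 305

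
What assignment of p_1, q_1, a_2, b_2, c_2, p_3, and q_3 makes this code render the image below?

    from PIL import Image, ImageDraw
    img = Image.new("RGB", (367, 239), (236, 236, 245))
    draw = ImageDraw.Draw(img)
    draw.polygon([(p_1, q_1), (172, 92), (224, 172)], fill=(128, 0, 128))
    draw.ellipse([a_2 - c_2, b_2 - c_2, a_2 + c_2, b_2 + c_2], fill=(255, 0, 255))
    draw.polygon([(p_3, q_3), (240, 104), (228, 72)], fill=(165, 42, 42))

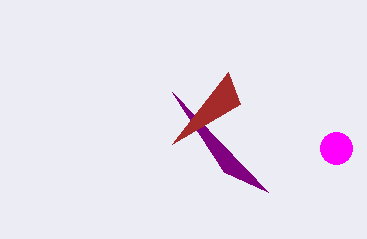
p_1 = 268
q_1 = 192
a_2 = 336
b_2 = 148
c_2 = 16
p_3 = 172
q_3 = 144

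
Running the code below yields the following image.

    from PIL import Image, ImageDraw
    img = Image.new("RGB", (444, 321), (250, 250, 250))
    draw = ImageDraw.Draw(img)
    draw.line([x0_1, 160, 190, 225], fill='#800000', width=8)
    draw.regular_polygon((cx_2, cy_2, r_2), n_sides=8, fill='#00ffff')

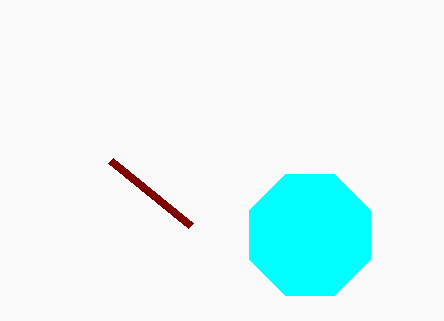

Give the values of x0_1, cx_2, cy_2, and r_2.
x0_1 = 110
cx_2 = 310
cy_2 = 235
r_2 = 65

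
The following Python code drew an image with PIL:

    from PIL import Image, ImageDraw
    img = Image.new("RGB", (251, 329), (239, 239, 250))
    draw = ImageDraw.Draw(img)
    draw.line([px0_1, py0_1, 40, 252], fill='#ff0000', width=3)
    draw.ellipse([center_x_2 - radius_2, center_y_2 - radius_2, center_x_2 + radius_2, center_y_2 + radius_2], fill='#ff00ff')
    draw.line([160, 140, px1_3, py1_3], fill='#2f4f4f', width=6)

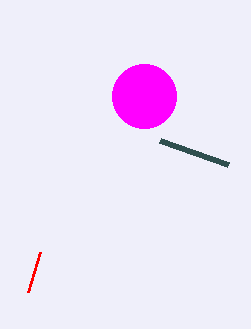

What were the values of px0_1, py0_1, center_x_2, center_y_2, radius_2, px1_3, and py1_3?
px0_1 = 28, py0_1 = 292, center_x_2 = 144, center_y_2 = 96, radius_2 = 32, px1_3 = 228, py1_3 = 164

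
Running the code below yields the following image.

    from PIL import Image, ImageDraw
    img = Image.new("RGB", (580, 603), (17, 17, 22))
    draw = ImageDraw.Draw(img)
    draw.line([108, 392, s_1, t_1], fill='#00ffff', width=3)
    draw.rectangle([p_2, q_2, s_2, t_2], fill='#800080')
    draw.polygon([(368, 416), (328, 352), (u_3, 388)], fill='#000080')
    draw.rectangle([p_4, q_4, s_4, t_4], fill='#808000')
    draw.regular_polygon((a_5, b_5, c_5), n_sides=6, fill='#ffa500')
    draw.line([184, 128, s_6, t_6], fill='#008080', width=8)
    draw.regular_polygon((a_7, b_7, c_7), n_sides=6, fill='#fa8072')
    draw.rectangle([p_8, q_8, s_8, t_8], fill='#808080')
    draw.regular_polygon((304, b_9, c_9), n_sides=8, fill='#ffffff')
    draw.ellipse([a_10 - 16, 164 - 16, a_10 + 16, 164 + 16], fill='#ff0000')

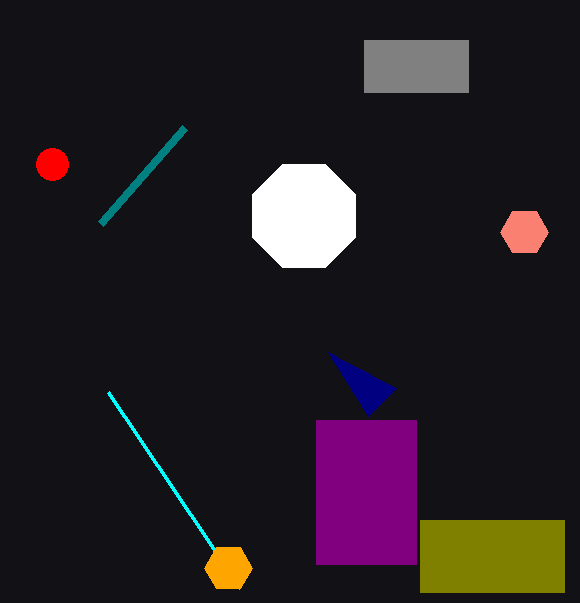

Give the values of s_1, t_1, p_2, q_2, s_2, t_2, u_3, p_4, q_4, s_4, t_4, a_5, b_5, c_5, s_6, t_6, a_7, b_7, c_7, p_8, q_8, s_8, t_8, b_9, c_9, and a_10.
s_1 = 240
t_1 = 588
p_2 = 316
q_2 = 420
s_2 = 416
t_2 = 564
u_3 = 396
p_4 = 420
q_4 = 520
s_4 = 564
t_4 = 592
a_5 = 228
b_5 = 568
c_5 = 24
s_6 = 100
t_6 = 224
a_7 = 524
b_7 = 232
c_7 = 24
p_8 = 364
q_8 = 40
s_8 = 468
t_8 = 92
b_9 = 216
c_9 = 56
a_10 = 52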